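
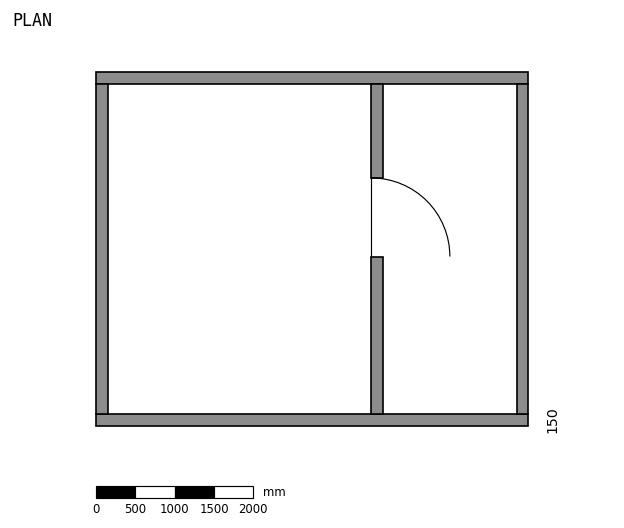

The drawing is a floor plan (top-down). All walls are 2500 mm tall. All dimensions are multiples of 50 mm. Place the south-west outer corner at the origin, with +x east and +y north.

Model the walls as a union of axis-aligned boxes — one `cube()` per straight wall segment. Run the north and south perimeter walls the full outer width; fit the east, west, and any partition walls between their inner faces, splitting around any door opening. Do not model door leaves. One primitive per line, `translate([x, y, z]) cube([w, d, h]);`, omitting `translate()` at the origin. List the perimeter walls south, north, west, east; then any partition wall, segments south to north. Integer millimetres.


cube([5500, 150, 2500]);
translate([0, 4350, 0]) cube([5500, 150, 2500]);
translate([0, 150, 0]) cube([150, 4200, 2500]);
translate([5350, 150, 0]) cube([150, 4200, 2500]);
translate([3500, 150, 0]) cube([150, 2000, 2500]);
translate([3500, 3150, 0]) cube([150, 1200, 2500]);


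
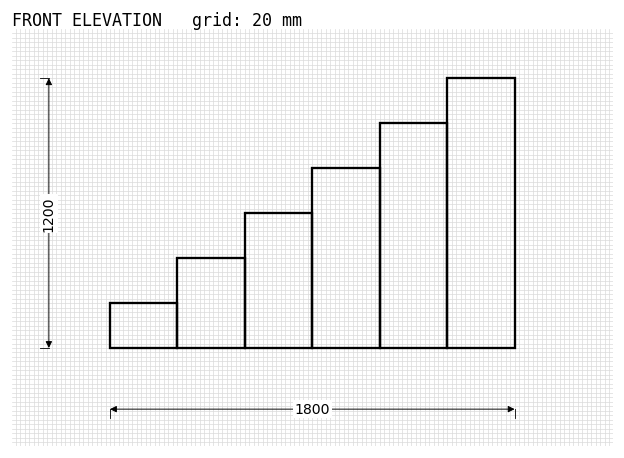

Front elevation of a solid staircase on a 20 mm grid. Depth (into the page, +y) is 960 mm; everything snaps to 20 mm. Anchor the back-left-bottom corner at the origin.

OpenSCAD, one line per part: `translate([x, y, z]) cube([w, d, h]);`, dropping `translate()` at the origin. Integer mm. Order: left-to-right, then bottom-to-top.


cube([300, 960, 200]);
translate([300, 0, 0]) cube([300, 960, 400]);
translate([600, 0, 0]) cube([300, 960, 600]);
translate([900, 0, 0]) cube([300, 960, 800]);
translate([1200, 0, 0]) cube([300, 960, 1000]);
translate([1500, 0, 0]) cube([300, 960, 1200]);


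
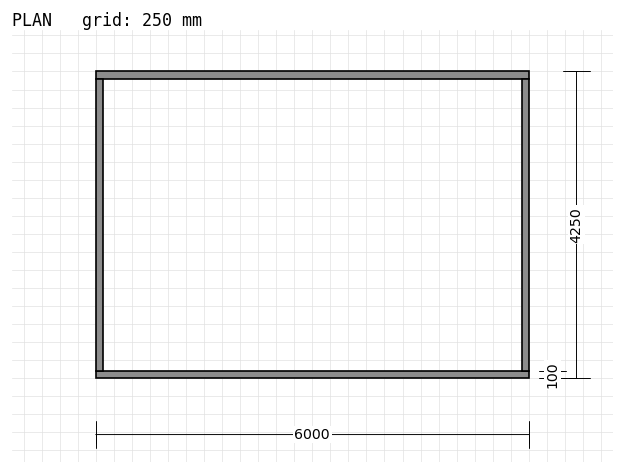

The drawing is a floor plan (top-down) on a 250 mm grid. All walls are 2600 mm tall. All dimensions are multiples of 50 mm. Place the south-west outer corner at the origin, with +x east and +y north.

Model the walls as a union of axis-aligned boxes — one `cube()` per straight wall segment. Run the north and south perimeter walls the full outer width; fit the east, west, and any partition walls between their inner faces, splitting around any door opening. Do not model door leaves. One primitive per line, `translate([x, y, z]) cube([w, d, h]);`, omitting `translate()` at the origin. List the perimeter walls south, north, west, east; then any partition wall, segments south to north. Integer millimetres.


cube([6000, 100, 2600]);
translate([0, 4150, 0]) cube([6000, 100, 2600]);
translate([0, 100, 0]) cube([100, 4050, 2600]);
translate([5900, 100, 0]) cube([100, 4050, 2600]);


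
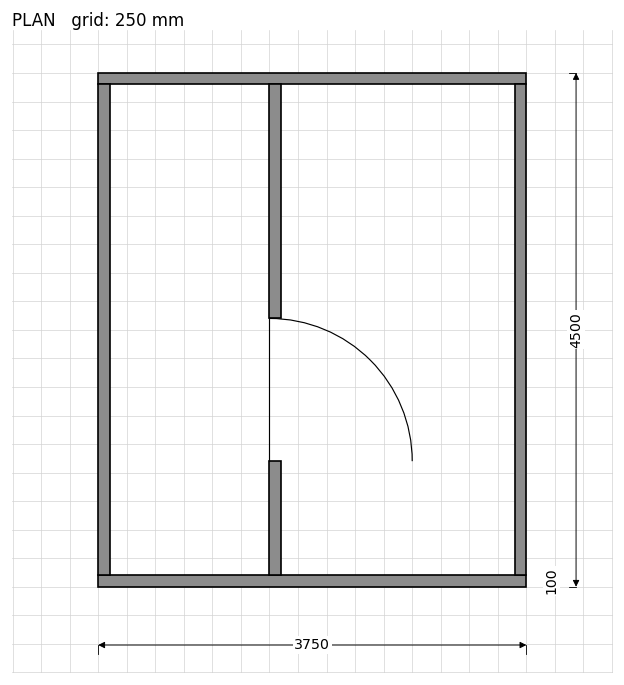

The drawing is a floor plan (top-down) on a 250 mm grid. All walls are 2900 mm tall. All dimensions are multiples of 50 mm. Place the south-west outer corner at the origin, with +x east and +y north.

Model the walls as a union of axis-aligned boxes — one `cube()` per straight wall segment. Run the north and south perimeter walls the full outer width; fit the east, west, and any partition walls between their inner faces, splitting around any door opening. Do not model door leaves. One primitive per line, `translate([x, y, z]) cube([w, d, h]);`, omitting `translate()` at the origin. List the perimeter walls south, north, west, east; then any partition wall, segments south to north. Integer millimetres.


cube([3750, 100, 2900]);
translate([0, 4400, 0]) cube([3750, 100, 2900]);
translate([0, 100, 0]) cube([100, 4300, 2900]);
translate([3650, 100, 0]) cube([100, 4300, 2900]);
translate([1500, 100, 0]) cube([100, 1000, 2900]);
translate([1500, 2350, 0]) cube([100, 2050, 2900]);


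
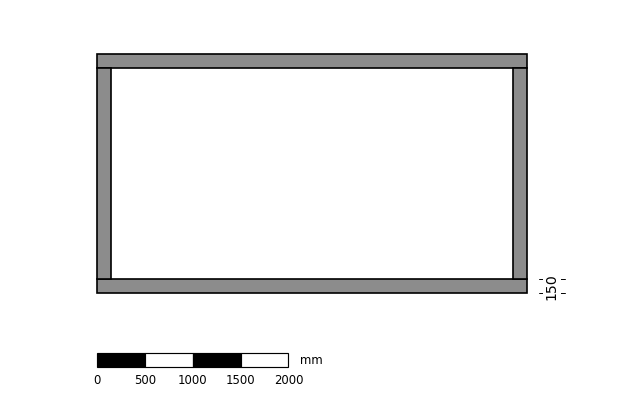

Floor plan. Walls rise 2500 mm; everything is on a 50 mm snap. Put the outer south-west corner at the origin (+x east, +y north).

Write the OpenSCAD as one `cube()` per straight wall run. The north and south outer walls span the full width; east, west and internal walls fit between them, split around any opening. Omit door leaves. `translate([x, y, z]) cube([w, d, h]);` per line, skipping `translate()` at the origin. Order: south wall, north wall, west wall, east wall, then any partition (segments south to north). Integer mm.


cube([4500, 150, 2500]);
translate([0, 2350, 0]) cube([4500, 150, 2500]);
translate([0, 150, 0]) cube([150, 2200, 2500]);
translate([4350, 150, 0]) cube([150, 2200, 2500]);


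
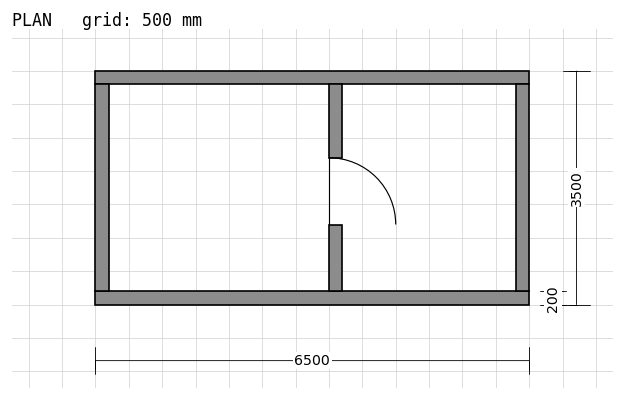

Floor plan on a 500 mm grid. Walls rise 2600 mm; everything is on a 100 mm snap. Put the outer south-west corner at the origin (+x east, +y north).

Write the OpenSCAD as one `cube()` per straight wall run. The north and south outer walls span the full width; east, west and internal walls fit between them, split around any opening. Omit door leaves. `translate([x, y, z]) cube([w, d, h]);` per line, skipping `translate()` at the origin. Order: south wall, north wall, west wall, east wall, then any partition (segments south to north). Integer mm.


cube([6500, 200, 2600]);
translate([0, 3300, 0]) cube([6500, 200, 2600]);
translate([0, 200, 0]) cube([200, 3100, 2600]);
translate([6300, 200, 0]) cube([200, 3100, 2600]);
translate([3500, 200, 0]) cube([200, 1000, 2600]);
translate([3500, 2200, 0]) cube([200, 1100, 2600]);


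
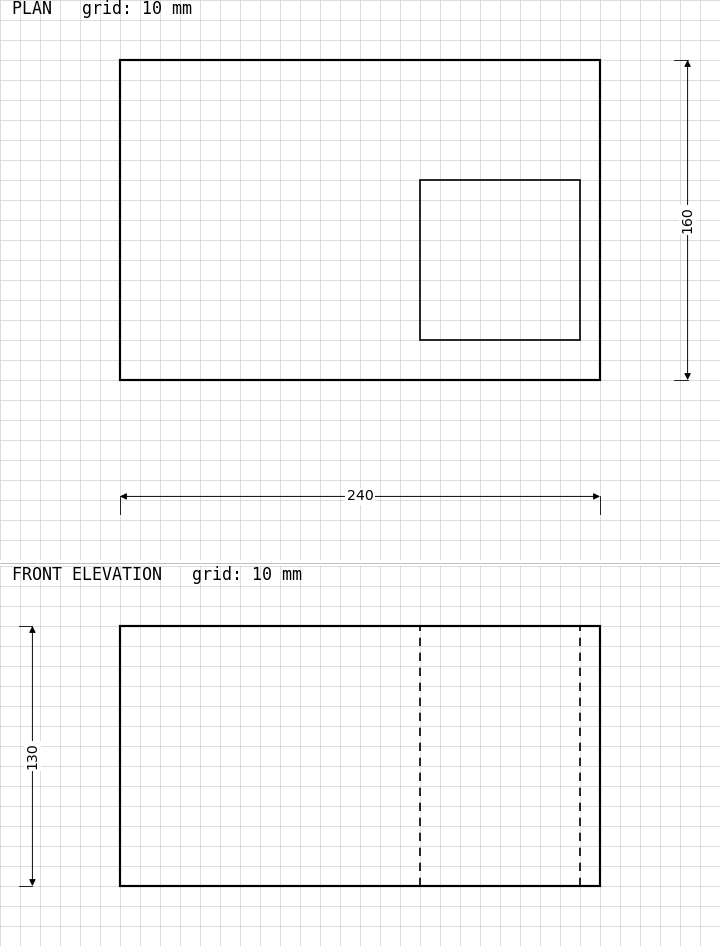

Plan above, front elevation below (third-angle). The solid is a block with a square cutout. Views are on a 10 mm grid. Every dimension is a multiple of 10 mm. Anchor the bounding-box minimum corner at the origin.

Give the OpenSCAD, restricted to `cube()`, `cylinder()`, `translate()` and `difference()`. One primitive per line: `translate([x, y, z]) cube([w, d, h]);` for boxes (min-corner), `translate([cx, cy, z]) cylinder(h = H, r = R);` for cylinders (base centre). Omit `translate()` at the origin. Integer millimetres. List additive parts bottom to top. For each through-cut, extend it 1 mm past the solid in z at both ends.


difference() {
  cube([240, 160, 130]);
  translate([150, 20, -1]) cube([80, 80, 132]);
}


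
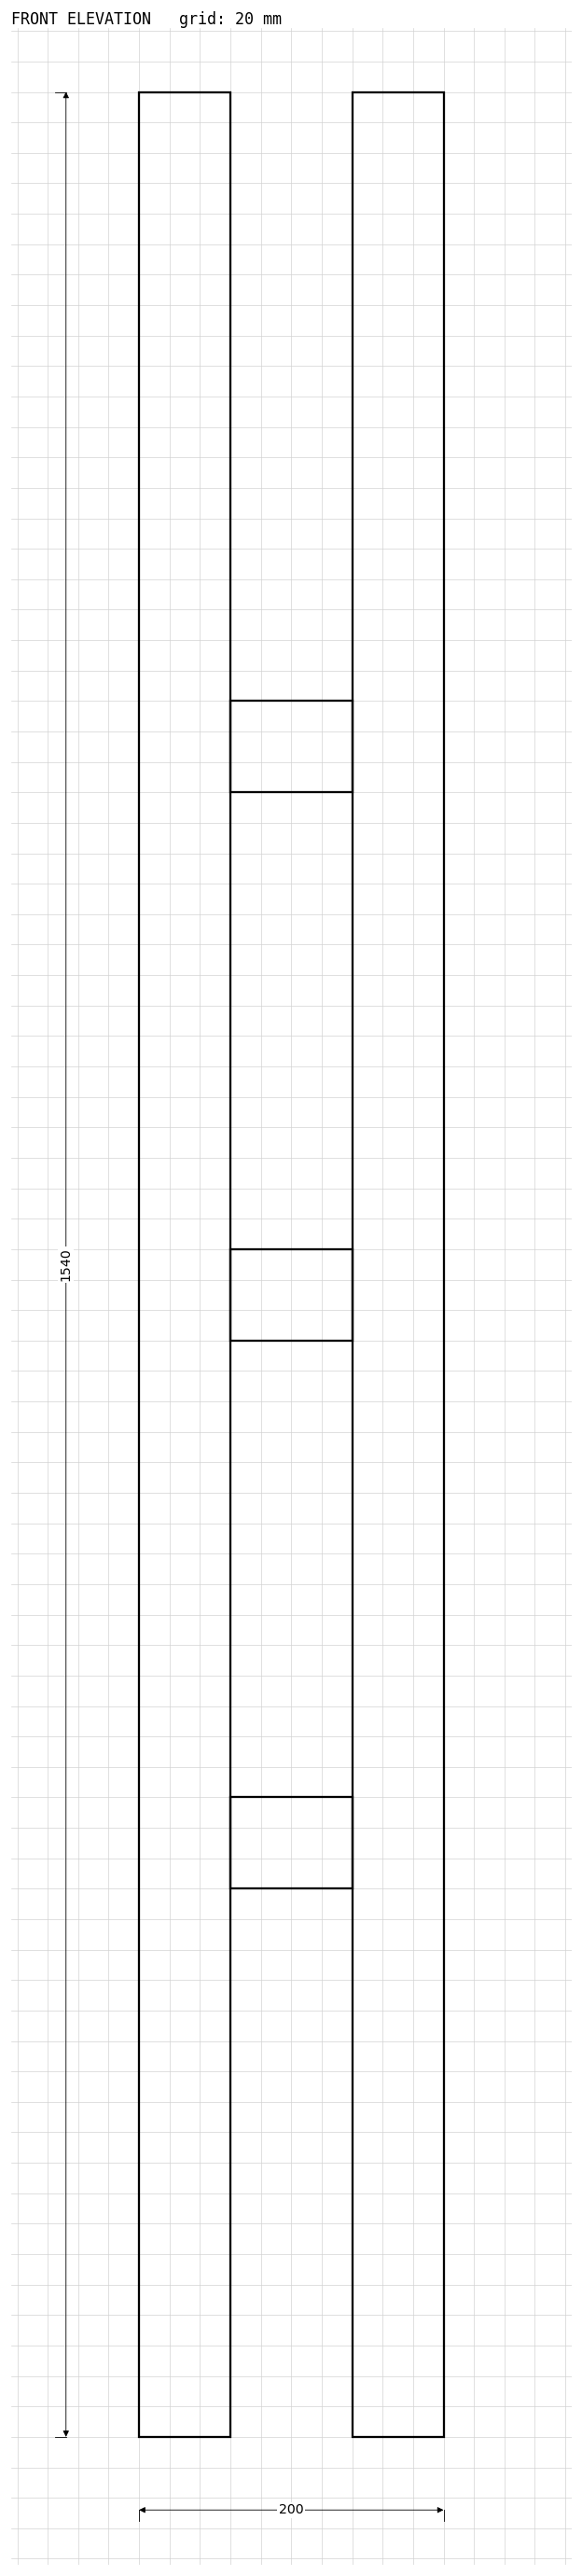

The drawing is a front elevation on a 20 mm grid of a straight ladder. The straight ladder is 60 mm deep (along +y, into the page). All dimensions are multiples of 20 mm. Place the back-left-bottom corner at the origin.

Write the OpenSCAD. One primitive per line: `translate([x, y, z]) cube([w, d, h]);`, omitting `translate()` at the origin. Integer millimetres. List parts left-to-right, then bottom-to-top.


cube([60, 60, 1540]);
translate([60, 0, 360]) cube([80, 60, 60]);
translate([60, 0, 720]) cube([80, 60, 60]);
translate([60, 0, 1080]) cube([80, 60, 60]);
translate([140, 0, 0]) cube([60, 60, 1540]);


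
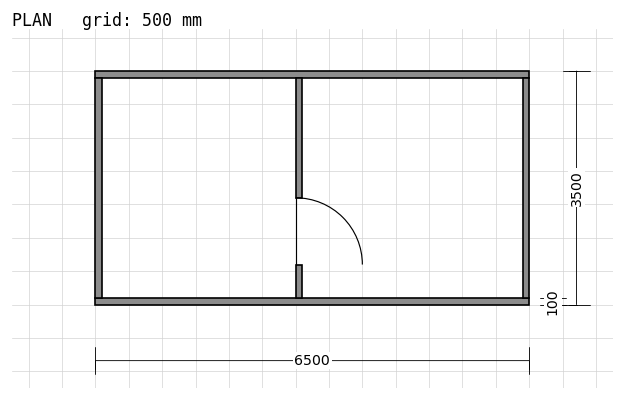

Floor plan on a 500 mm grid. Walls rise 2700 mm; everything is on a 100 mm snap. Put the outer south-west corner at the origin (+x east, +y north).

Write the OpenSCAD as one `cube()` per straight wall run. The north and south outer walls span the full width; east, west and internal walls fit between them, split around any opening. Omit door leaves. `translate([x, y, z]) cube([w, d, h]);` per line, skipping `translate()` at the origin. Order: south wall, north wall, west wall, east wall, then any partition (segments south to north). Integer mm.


cube([6500, 100, 2700]);
translate([0, 3400, 0]) cube([6500, 100, 2700]);
translate([0, 100, 0]) cube([100, 3300, 2700]);
translate([6400, 100, 0]) cube([100, 3300, 2700]);
translate([3000, 100, 0]) cube([100, 500, 2700]);
translate([3000, 1600, 0]) cube([100, 1800, 2700]);


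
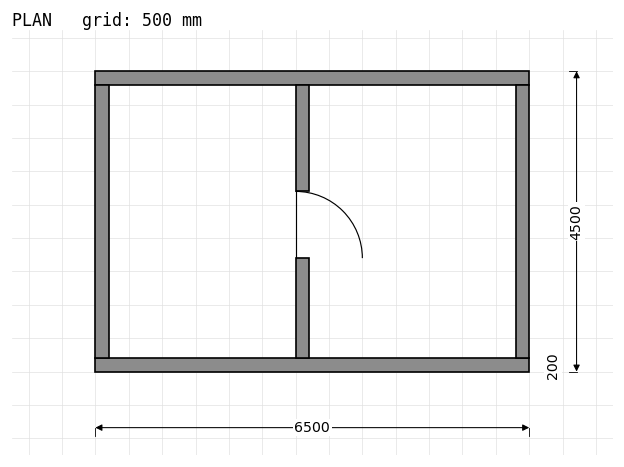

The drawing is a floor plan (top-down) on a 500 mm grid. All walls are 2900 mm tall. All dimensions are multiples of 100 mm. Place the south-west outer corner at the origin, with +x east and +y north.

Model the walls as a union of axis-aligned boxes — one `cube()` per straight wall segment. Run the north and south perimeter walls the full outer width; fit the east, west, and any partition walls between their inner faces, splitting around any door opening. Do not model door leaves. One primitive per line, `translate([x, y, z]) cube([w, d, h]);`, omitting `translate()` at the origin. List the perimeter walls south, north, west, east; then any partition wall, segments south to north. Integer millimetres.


cube([6500, 200, 2900]);
translate([0, 4300, 0]) cube([6500, 200, 2900]);
translate([0, 200, 0]) cube([200, 4100, 2900]);
translate([6300, 200, 0]) cube([200, 4100, 2900]);
translate([3000, 200, 0]) cube([200, 1500, 2900]);
translate([3000, 2700, 0]) cube([200, 1600, 2900]);


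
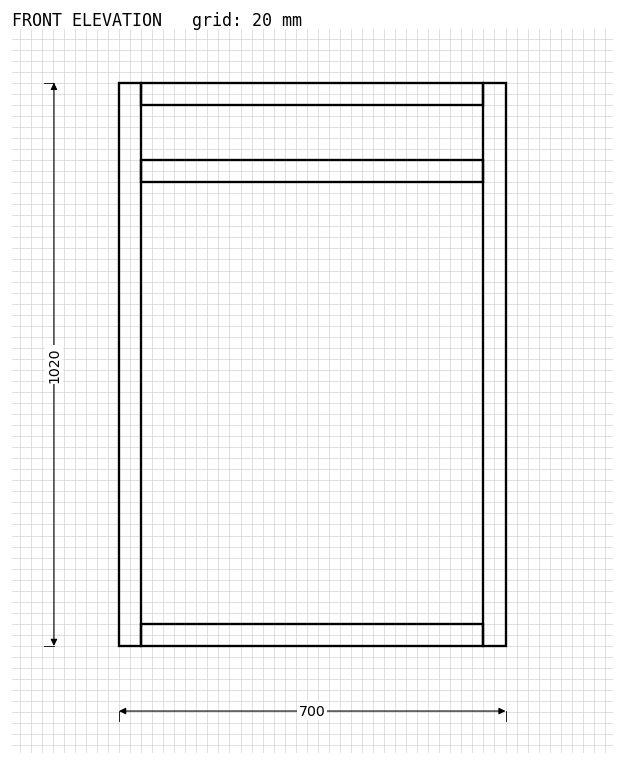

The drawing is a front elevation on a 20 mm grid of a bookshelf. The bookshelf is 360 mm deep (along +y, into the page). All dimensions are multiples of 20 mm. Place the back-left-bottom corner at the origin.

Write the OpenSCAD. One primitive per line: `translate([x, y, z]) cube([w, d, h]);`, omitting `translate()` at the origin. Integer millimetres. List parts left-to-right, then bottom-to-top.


cube([40, 360, 1020]);
translate([40, 0, 0]) cube([620, 360, 40]);
translate([40, 0, 840]) cube([620, 360, 40]);
translate([40, 0, 980]) cube([620, 360, 40]);
translate([660, 0, 0]) cube([40, 360, 1020]);


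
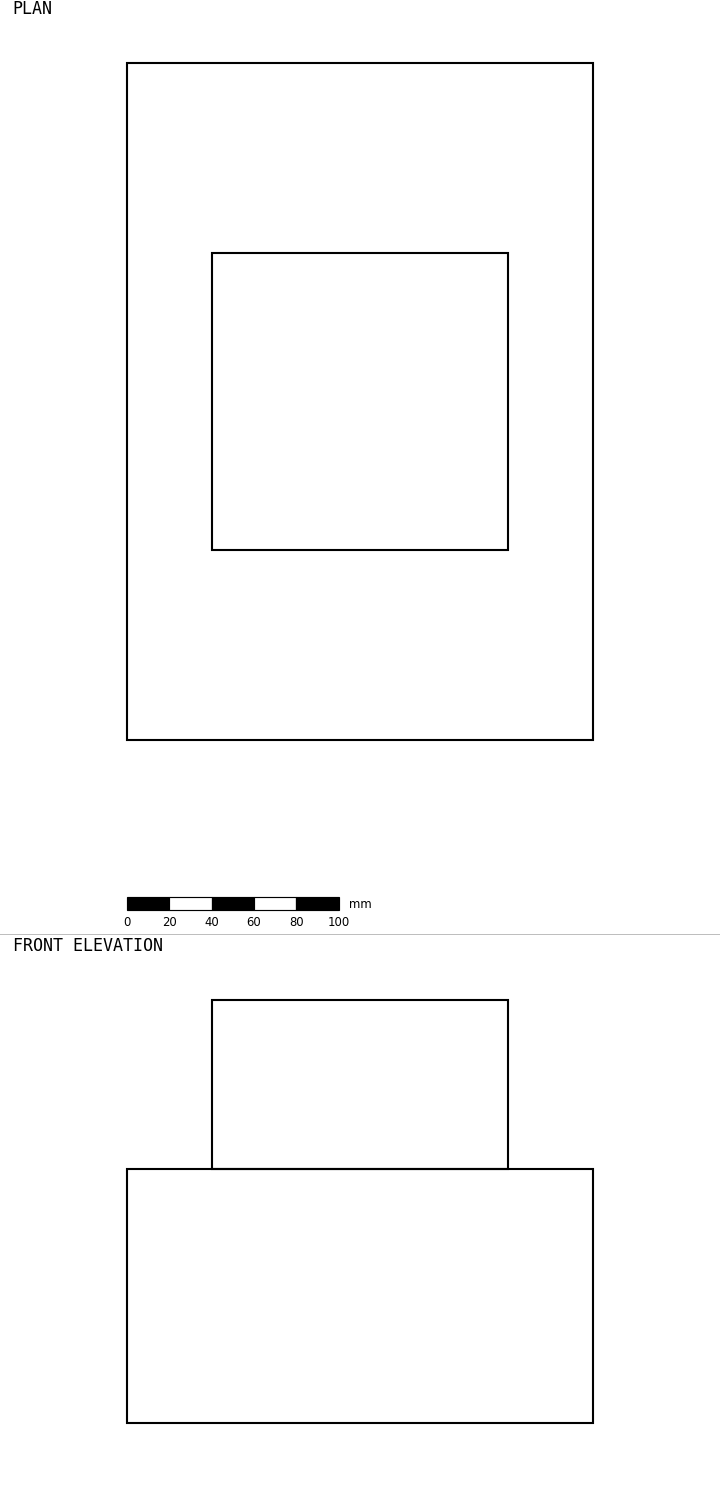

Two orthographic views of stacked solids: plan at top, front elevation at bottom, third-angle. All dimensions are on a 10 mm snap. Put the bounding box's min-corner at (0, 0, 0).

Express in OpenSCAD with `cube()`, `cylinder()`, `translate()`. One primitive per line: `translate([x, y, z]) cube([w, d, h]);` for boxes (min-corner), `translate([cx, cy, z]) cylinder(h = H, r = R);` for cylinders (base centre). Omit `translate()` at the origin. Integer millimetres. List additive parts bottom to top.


cube([220, 320, 120]);
translate([40, 90, 120]) cube([140, 140, 80]);


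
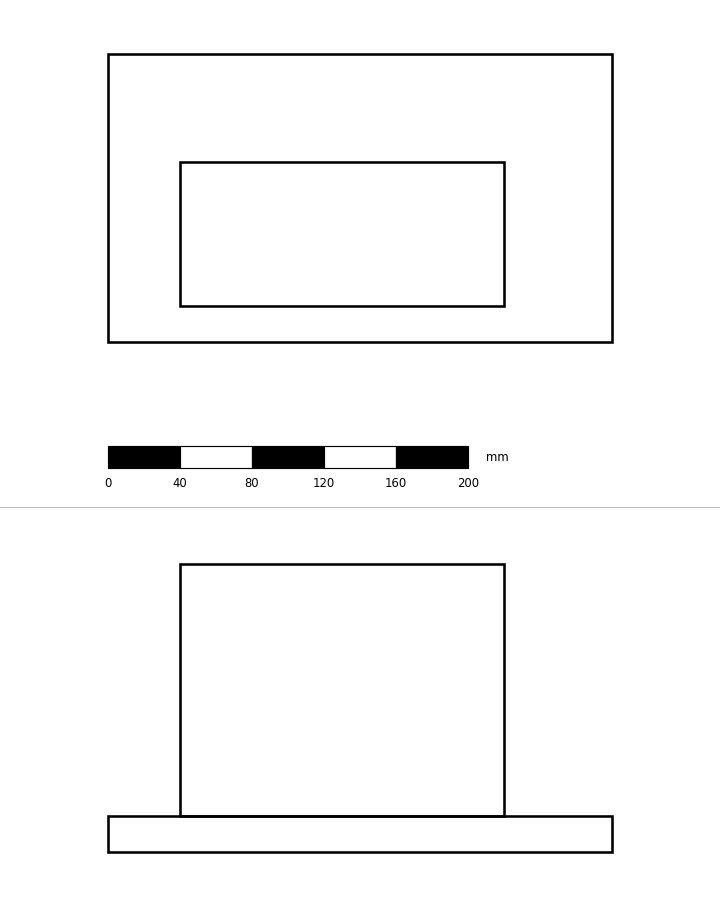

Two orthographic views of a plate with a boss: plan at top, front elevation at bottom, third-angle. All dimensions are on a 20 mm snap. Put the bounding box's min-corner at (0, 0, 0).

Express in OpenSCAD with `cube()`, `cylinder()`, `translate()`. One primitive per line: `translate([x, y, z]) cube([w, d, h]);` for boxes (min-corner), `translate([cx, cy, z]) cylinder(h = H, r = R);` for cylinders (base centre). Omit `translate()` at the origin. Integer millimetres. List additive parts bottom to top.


cube([280, 160, 20]);
translate([40, 20, 20]) cube([180, 80, 140]);


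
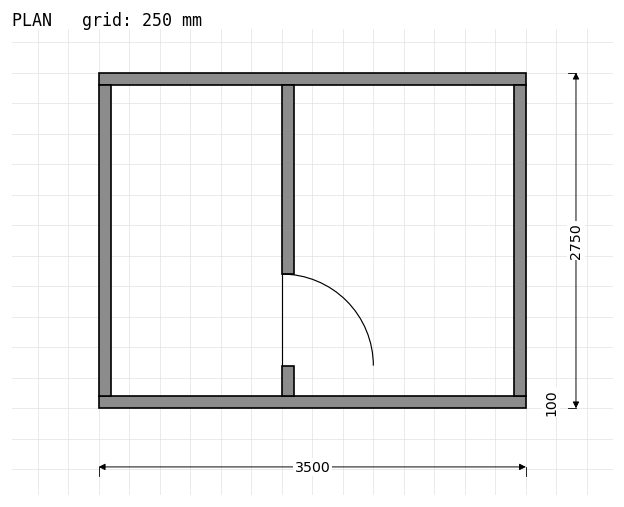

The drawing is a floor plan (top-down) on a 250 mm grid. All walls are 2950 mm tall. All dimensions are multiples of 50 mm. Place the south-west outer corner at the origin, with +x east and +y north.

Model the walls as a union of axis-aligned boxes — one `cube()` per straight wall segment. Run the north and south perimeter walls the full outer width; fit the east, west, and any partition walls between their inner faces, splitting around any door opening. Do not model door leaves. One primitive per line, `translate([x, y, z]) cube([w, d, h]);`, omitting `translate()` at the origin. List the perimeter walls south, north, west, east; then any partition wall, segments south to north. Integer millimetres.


cube([3500, 100, 2950]);
translate([0, 2650, 0]) cube([3500, 100, 2950]);
translate([0, 100, 0]) cube([100, 2550, 2950]);
translate([3400, 100, 0]) cube([100, 2550, 2950]);
translate([1500, 100, 0]) cube([100, 250, 2950]);
translate([1500, 1100, 0]) cube([100, 1550, 2950]);


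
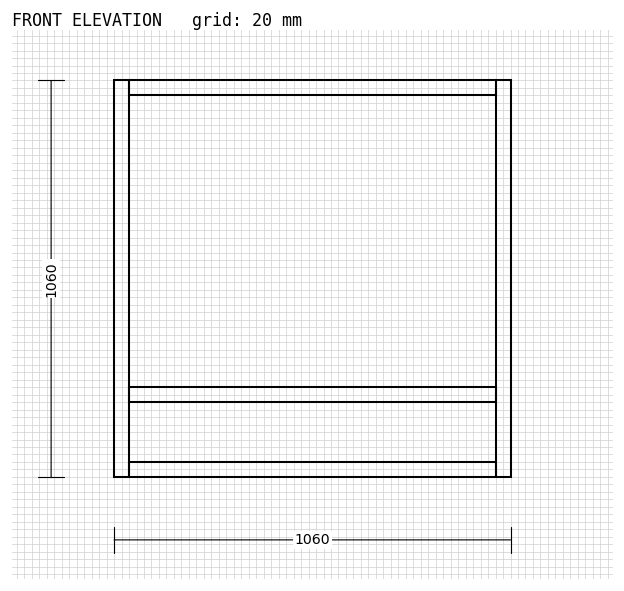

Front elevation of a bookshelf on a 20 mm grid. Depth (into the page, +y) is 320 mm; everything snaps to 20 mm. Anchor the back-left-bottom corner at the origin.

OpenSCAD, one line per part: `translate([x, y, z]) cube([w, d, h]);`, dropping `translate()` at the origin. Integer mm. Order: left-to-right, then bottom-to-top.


cube([40, 320, 1060]);
translate([40, 0, 0]) cube([980, 320, 40]);
translate([40, 0, 200]) cube([980, 320, 40]);
translate([40, 0, 1020]) cube([980, 320, 40]);
translate([1020, 0, 0]) cube([40, 320, 1060]);


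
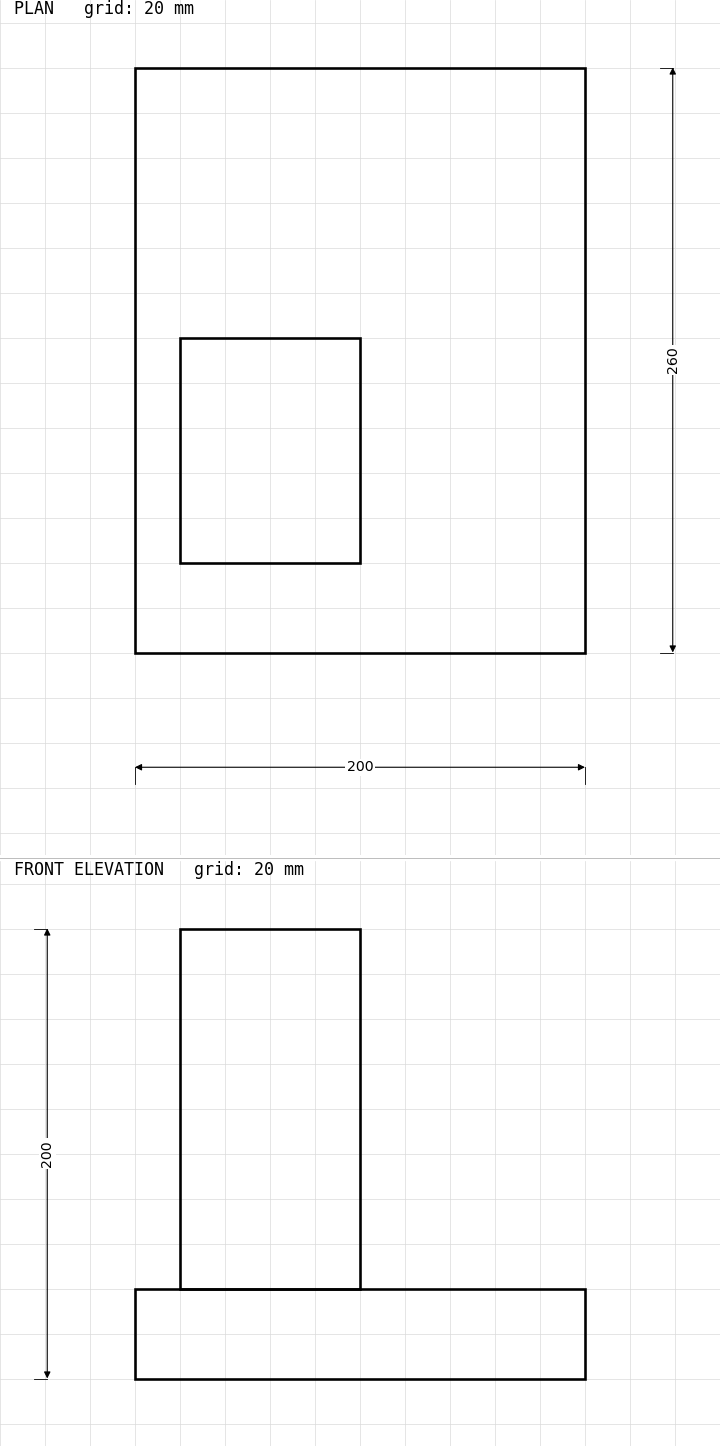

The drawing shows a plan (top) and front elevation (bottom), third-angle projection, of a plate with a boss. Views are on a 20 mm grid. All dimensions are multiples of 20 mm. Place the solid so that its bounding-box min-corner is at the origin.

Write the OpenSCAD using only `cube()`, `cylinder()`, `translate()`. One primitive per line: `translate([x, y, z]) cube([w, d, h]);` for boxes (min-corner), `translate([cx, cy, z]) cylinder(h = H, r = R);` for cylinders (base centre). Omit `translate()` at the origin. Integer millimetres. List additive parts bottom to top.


cube([200, 260, 40]);
translate([20, 40, 40]) cube([80, 100, 160]);


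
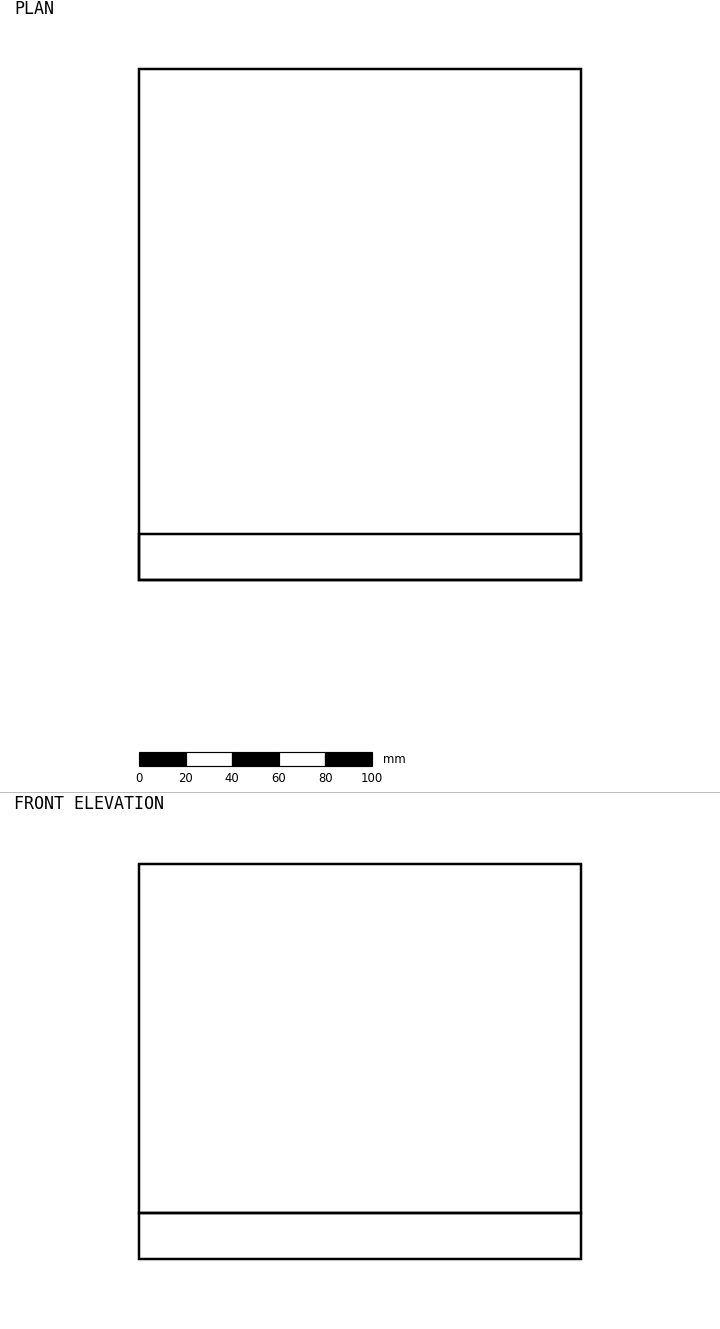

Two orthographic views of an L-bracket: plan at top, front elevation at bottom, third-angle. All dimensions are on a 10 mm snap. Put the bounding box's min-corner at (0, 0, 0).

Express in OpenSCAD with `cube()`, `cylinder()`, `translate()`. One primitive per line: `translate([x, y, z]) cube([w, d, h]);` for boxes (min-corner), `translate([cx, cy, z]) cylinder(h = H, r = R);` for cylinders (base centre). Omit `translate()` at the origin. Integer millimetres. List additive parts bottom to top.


cube([190, 220, 20]);
translate([0, 0, 20]) cube([190, 20, 150]);


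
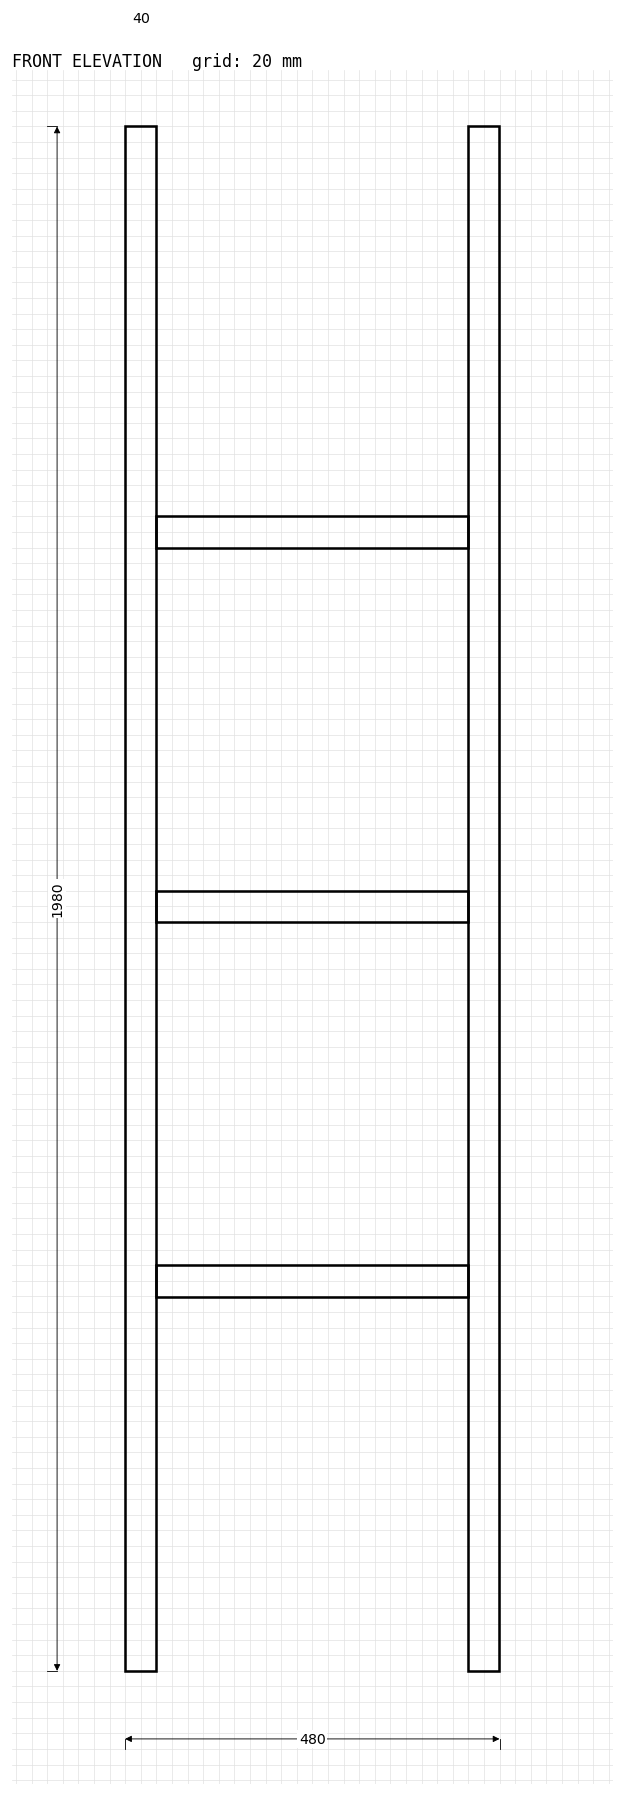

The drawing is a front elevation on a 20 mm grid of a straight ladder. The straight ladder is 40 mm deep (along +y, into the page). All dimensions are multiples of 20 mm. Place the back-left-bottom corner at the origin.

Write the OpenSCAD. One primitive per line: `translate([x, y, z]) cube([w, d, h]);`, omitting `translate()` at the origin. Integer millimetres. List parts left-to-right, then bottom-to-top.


cube([40, 40, 1980]);
translate([40, 0, 480]) cube([400, 40, 40]);
translate([40, 0, 960]) cube([400, 40, 40]);
translate([40, 0, 1440]) cube([400, 40, 40]);
translate([440, 0, 0]) cube([40, 40, 1980]);


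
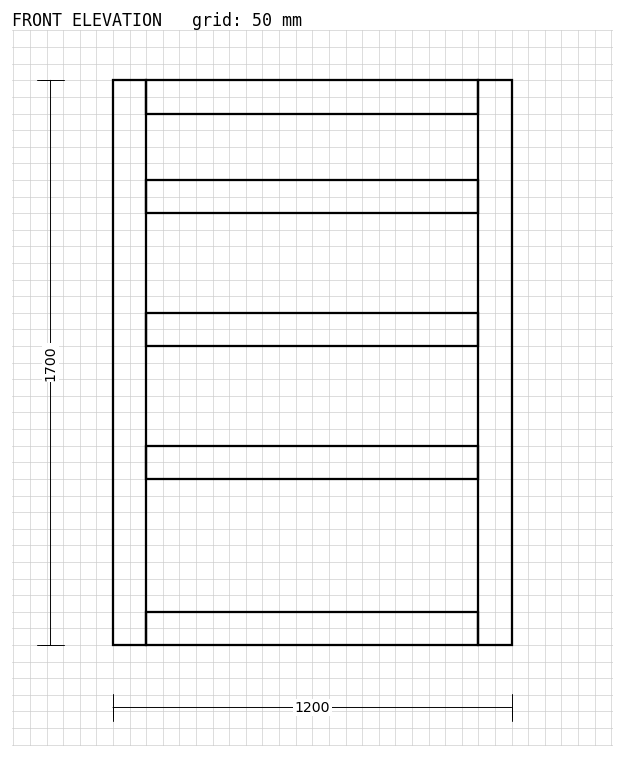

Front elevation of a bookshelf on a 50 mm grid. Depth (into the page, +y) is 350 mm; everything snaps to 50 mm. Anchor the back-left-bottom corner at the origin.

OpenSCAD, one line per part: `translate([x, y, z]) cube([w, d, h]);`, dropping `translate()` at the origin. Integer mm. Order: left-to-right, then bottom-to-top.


cube([100, 350, 1700]);
translate([100, 0, 0]) cube([1000, 350, 100]);
translate([100, 0, 500]) cube([1000, 350, 100]);
translate([100, 0, 900]) cube([1000, 350, 100]);
translate([100, 0, 1300]) cube([1000, 350, 100]);
translate([100, 0, 1600]) cube([1000, 350, 100]);
translate([1100, 0, 0]) cube([100, 350, 1700]);


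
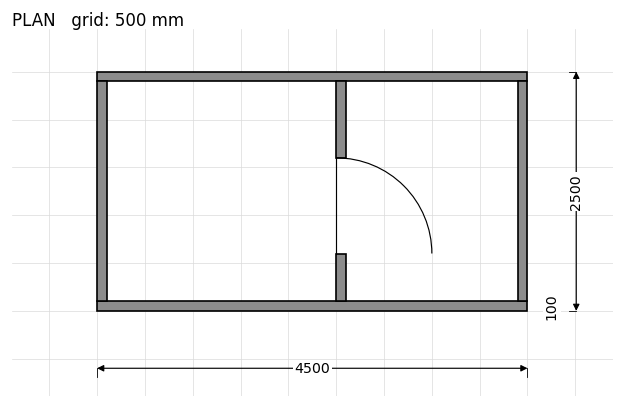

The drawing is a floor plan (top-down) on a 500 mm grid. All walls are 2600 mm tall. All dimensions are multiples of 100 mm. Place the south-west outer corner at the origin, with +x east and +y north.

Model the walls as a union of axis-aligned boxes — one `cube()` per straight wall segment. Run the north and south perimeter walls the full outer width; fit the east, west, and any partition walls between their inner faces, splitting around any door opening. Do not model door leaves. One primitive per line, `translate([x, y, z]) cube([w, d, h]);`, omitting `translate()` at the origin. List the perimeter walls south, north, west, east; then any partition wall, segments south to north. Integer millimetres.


cube([4500, 100, 2600]);
translate([0, 2400, 0]) cube([4500, 100, 2600]);
translate([0, 100, 0]) cube([100, 2300, 2600]);
translate([4400, 100, 0]) cube([100, 2300, 2600]);
translate([2500, 100, 0]) cube([100, 500, 2600]);
translate([2500, 1600, 0]) cube([100, 800, 2600]);


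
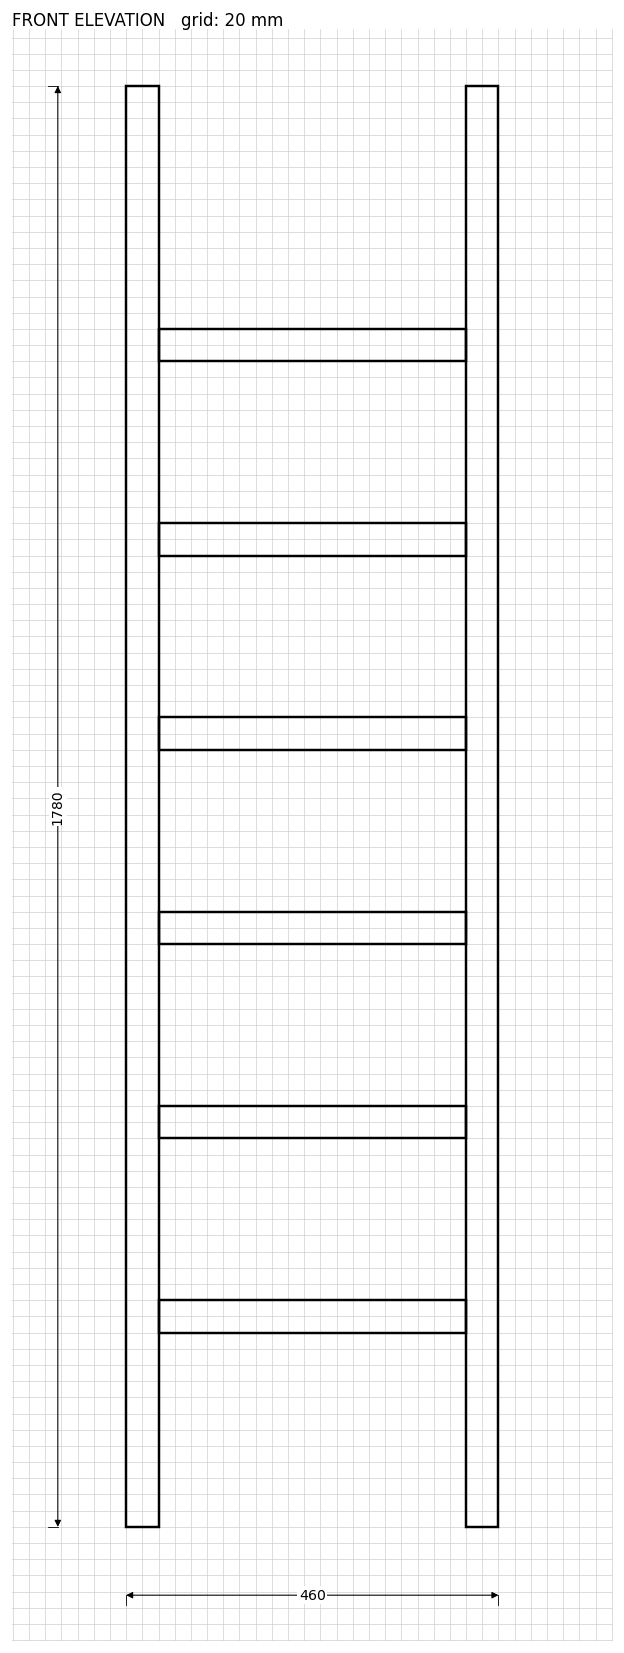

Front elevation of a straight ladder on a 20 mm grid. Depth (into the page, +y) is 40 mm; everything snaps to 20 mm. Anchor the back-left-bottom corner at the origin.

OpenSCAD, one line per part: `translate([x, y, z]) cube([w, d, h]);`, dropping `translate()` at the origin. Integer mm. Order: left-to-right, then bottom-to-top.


cube([40, 40, 1780]);
translate([40, 0, 240]) cube([380, 40, 40]);
translate([40, 0, 480]) cube([380, 40, 40]);
translate([40, 0, 720]) cube([380, 40, 40]);
translate([40, 0, 960]) cube([380, 40, 40]);
translate([40, 0, 1200]) cube([380, 40, 40]);
translate([40, 0, 1440]) cube([380, 40, 40]);
translate([420, 0, 0]) cube([40, 40, 1780]);


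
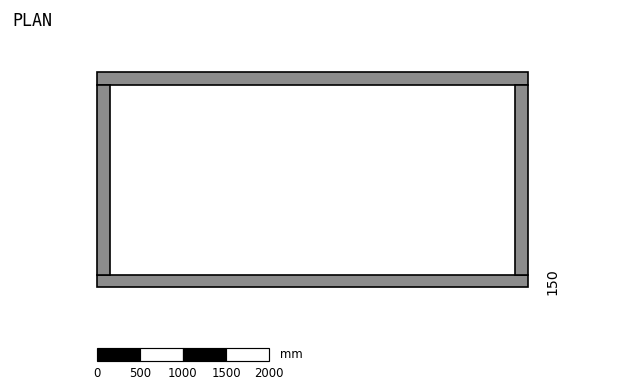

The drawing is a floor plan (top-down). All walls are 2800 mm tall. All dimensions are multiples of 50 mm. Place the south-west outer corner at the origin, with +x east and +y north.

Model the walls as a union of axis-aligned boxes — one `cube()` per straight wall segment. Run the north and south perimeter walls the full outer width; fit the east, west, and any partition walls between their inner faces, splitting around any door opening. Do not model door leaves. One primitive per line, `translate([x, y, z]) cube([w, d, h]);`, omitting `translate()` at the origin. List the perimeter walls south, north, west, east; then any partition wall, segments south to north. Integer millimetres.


cube([5000, 150, 2800]);
translate([0, 2350, 0]) cube([5000, 150, 2800]);
translate([0, 150, 0]) cube([150, 2200, 2800]);
translate([4850, 150, 0]) cube([150, 2200, 2800]);


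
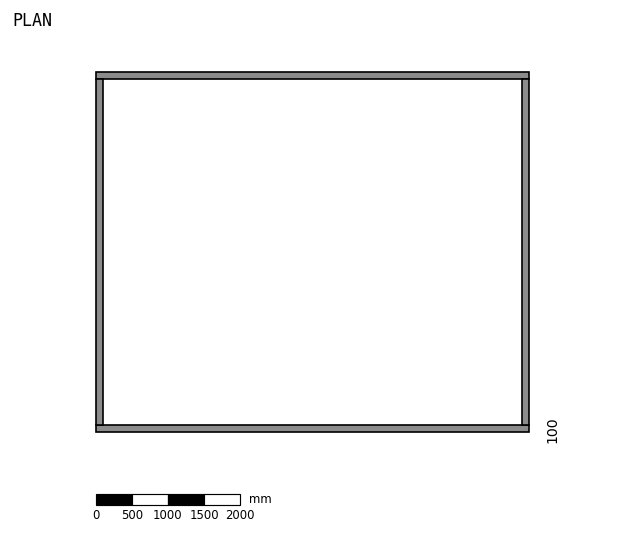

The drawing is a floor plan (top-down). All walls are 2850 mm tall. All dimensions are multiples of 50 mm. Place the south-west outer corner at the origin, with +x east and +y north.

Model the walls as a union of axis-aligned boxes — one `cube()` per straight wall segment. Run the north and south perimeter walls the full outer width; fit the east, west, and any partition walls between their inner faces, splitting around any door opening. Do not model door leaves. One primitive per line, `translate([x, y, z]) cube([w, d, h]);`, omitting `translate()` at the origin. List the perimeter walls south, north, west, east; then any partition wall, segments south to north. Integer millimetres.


cube([6000, 100, 2850]);
translate([0, 4900, 0]) cube([6000, 100, 2850]);
translate([0, 100, 0]) cube([100, 4800, 2850]);
translate([5900, 100, 0]) cube([100, 4800, 2850]);


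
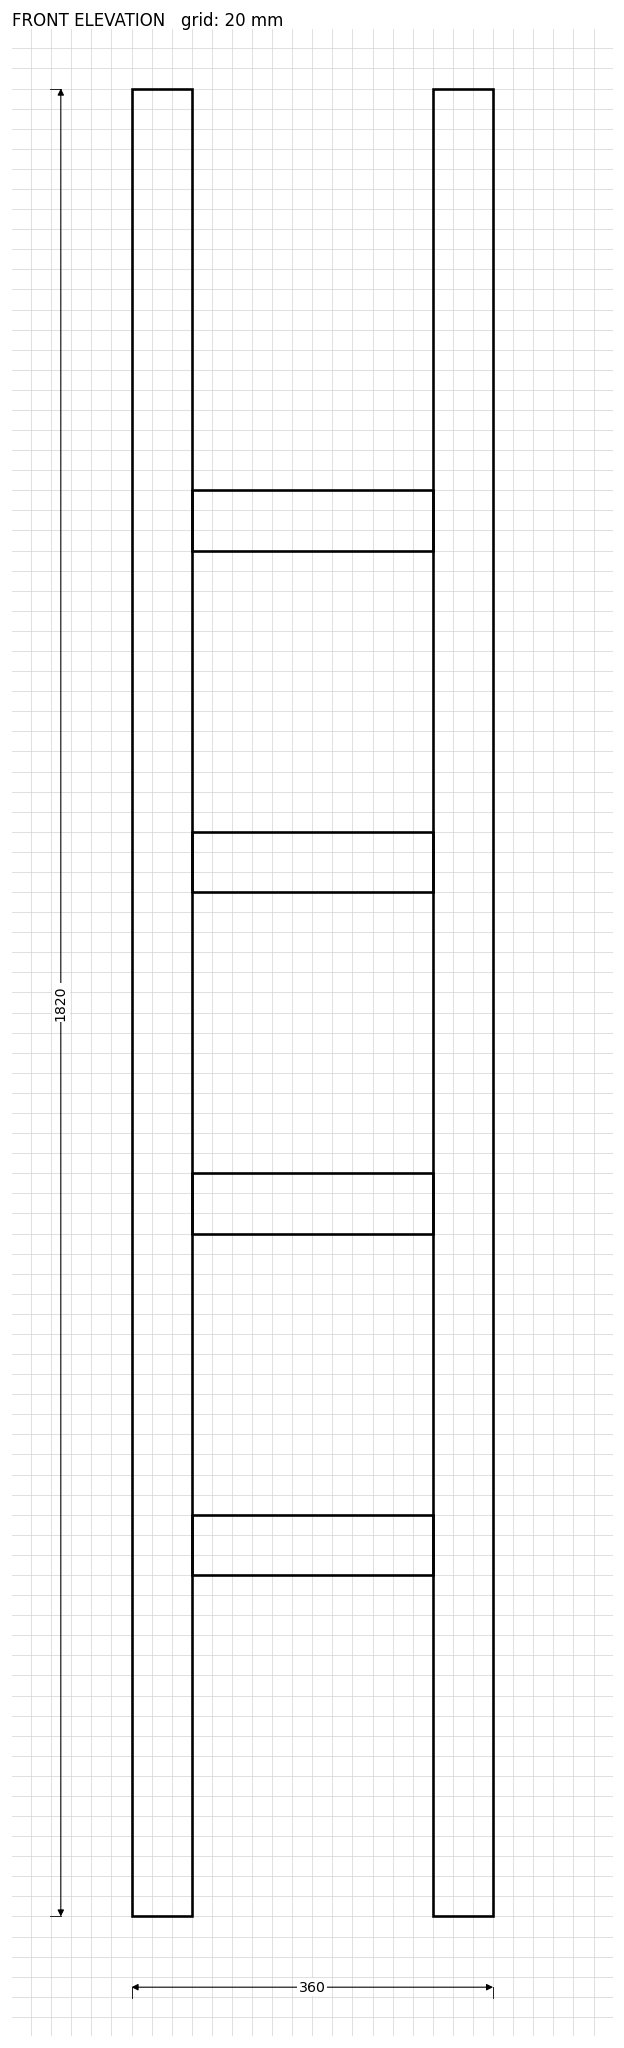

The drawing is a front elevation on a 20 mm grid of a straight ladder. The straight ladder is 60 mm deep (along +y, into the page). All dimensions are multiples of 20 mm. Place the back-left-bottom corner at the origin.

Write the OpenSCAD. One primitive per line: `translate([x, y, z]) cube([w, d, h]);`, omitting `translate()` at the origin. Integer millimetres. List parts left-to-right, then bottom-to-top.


cube([60, 60, 1820]);
translate([60, 0, 340]) cube([240, 60, 60]);
translate([60, 0, 680]) cube([240, 60, 60]);
translate([60, 0, 1020]) cube([240, 60, 60]);
translate([60, 0, 1360]) cube([240, 60, 60]);
translate([300, 0, 0]) cube([60, 60, 1820]);


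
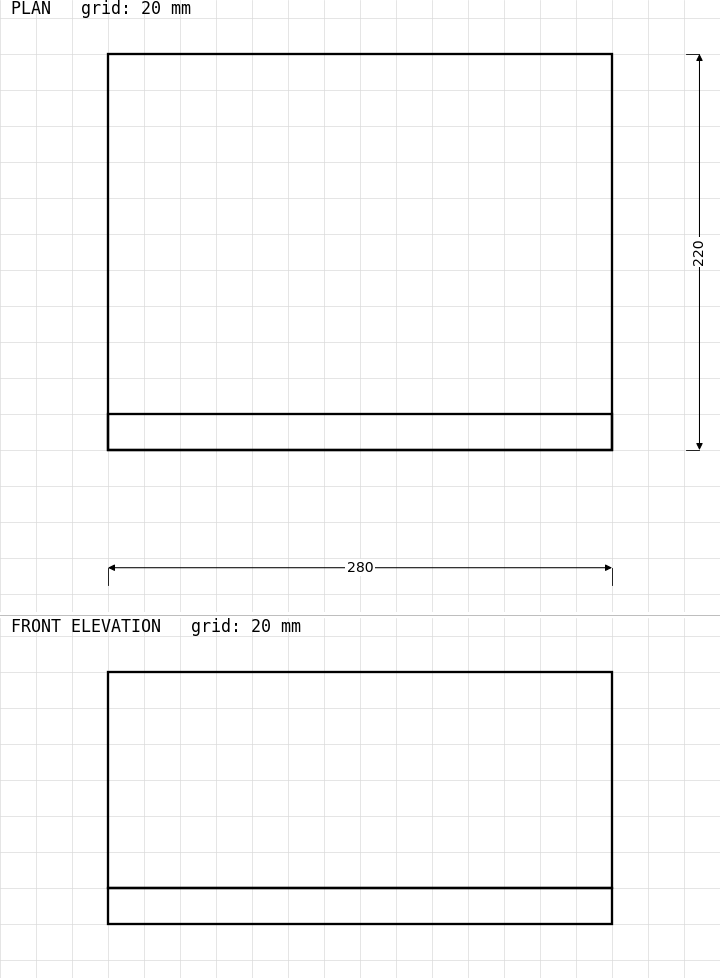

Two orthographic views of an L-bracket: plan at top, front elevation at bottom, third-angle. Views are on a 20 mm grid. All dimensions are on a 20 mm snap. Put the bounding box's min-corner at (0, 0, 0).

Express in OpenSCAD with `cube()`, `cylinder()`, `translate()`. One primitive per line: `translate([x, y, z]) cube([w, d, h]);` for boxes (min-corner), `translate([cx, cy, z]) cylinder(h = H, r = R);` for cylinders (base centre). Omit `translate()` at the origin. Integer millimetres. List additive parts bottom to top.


cube([280, 220, 20]);
translate([0, 0, 20]) cube([280, 20, 120]);


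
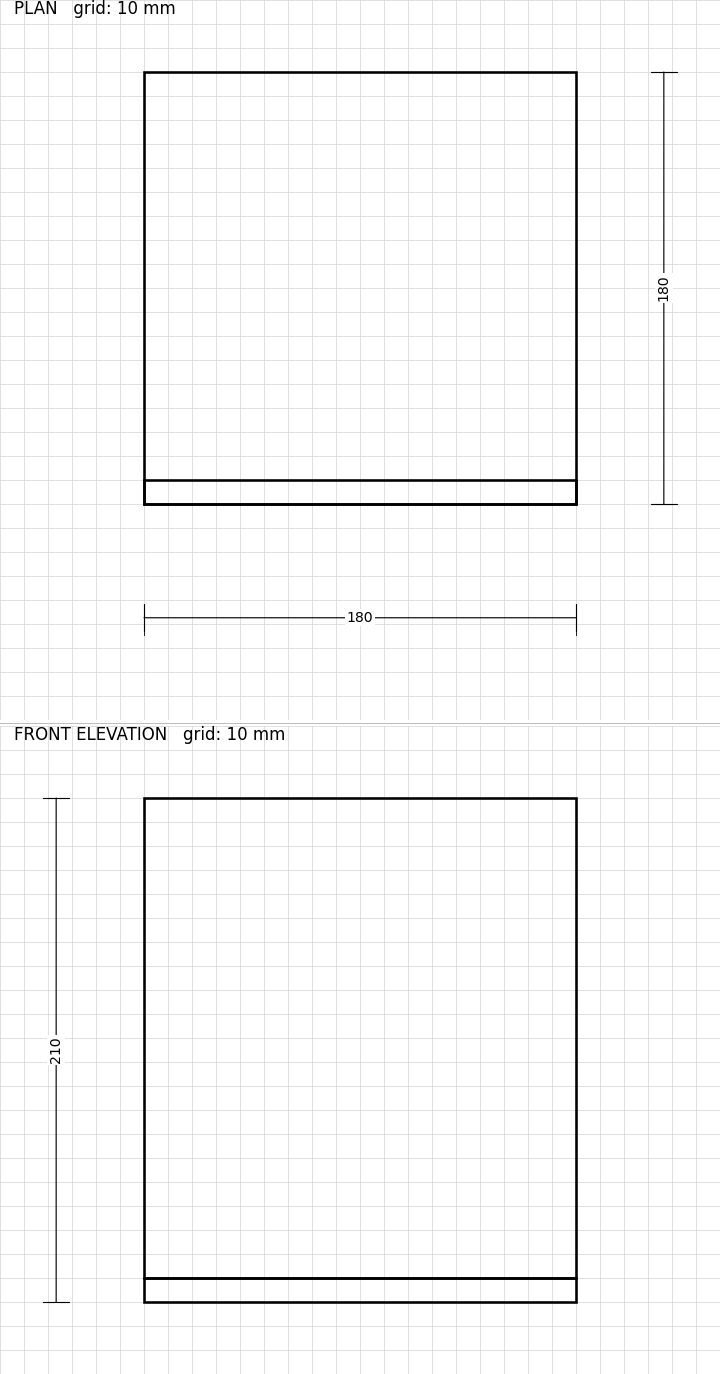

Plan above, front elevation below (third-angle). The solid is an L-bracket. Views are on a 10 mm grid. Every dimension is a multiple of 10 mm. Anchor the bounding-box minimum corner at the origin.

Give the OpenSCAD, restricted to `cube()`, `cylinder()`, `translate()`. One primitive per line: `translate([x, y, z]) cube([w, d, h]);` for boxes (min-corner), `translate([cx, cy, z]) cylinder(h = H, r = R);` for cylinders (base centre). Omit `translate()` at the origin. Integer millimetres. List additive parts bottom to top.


cube([180, 180, 10]);
translate([0, 0, 10]) cube([180, 10, 200]);


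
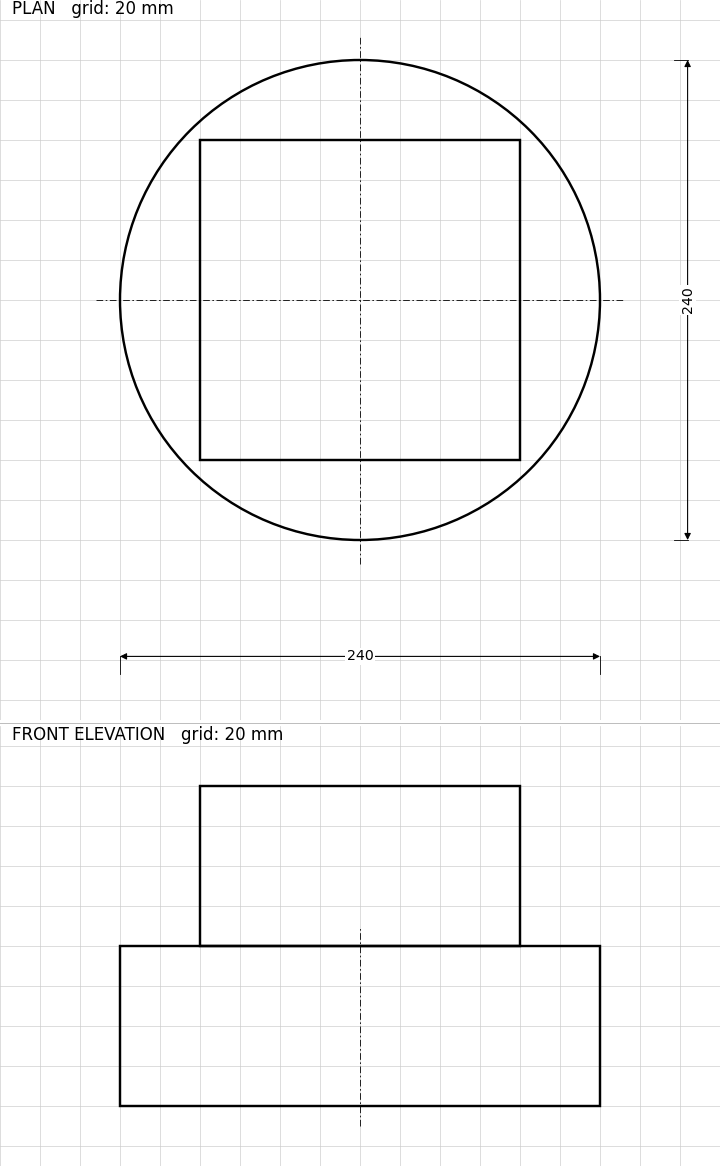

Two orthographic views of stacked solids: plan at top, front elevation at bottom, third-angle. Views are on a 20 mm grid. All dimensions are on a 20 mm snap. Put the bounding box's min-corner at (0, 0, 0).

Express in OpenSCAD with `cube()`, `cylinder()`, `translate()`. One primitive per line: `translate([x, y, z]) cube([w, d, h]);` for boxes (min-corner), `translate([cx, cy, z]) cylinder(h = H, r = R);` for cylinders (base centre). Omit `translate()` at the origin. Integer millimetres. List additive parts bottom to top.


translate([120, 120, 0]) cylinder(h = 80, r = 120);
translate([40, 40, 80]) cube([160, 160, 80]);


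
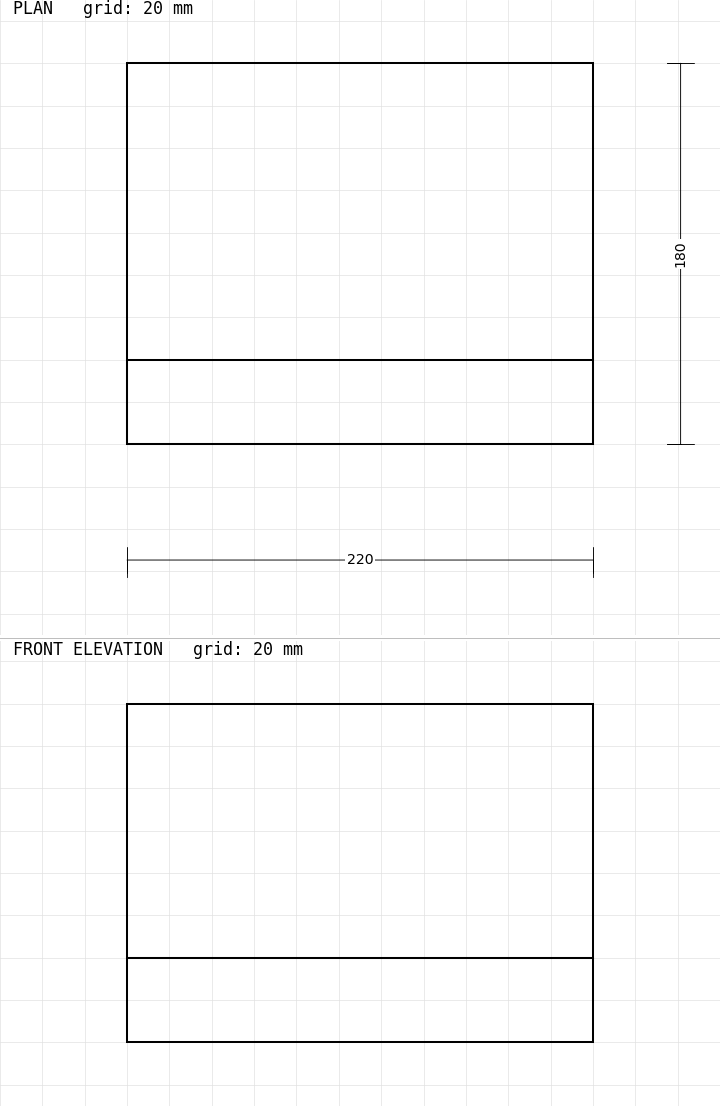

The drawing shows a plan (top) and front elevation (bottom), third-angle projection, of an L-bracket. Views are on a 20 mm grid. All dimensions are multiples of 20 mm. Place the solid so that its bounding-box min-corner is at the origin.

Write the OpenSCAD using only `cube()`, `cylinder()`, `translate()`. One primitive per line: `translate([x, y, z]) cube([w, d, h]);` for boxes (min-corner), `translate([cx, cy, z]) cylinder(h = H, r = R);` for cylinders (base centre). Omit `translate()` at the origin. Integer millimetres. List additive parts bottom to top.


cube([220, 180, 40]);
translate([0, 0, 40]) cube([220, 40, 120]);


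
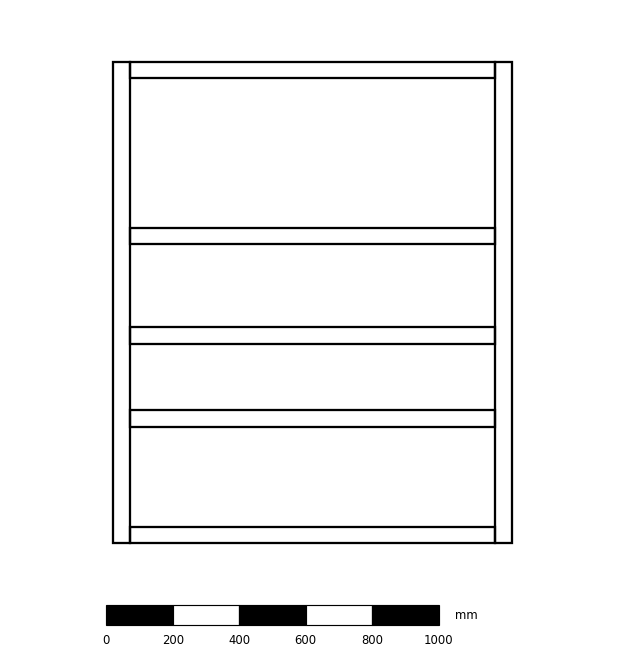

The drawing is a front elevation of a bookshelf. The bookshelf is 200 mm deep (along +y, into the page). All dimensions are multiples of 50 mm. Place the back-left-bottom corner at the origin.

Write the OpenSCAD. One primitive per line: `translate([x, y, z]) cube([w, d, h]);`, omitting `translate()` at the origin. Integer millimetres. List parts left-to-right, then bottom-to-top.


cube([50, 200, 1450]);
translate([50, 0, 0]) cube([1100, 200, 50]);
translate([50, 0, 350]) cube([1100, 200, 50]);
translate([50, 0, 600]) cube([1100, 200, 50]);
translate([50, 0, 900]) cube([1100, 200, 50]);
translate([50, 0, 1400]) cube([1100, 200, 50]);
translate([1150, 0, 0]) cube([50, 200, 1450]);


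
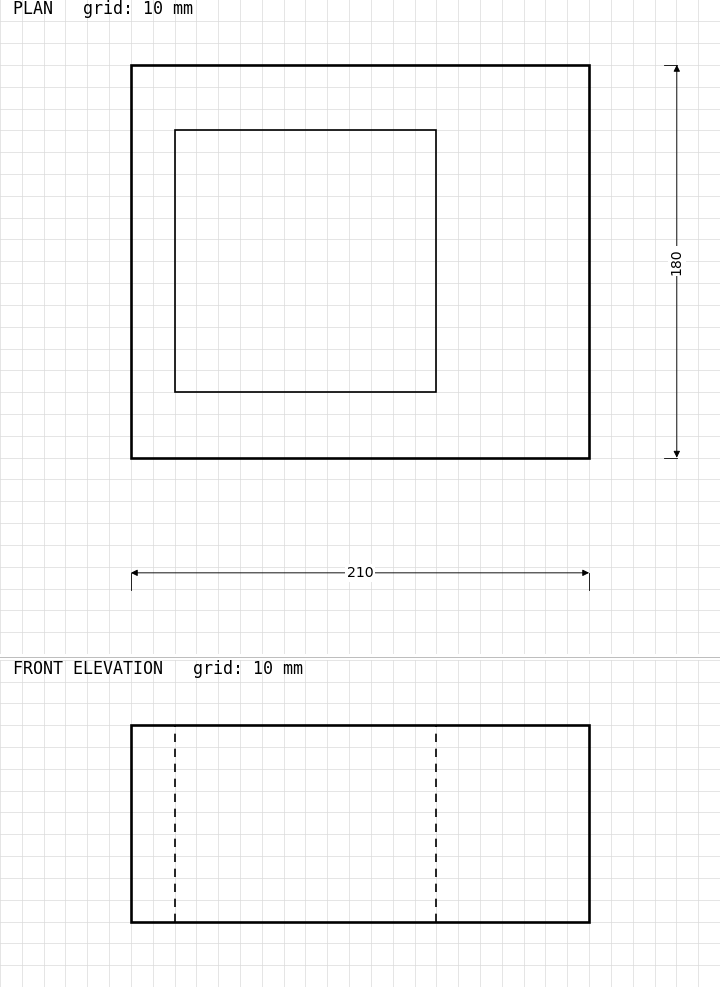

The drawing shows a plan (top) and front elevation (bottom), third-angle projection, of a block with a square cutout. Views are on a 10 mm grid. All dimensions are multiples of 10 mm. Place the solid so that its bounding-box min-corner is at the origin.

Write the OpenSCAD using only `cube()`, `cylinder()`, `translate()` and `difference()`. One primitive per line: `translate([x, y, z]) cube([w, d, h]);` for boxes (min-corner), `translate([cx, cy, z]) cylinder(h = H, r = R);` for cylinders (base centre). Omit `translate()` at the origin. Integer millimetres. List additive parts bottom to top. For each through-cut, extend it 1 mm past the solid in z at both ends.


difference() {
  cube([210, 180, 90]);
  translate([20, 30, -1]) cube([120, 120, 92]);
}


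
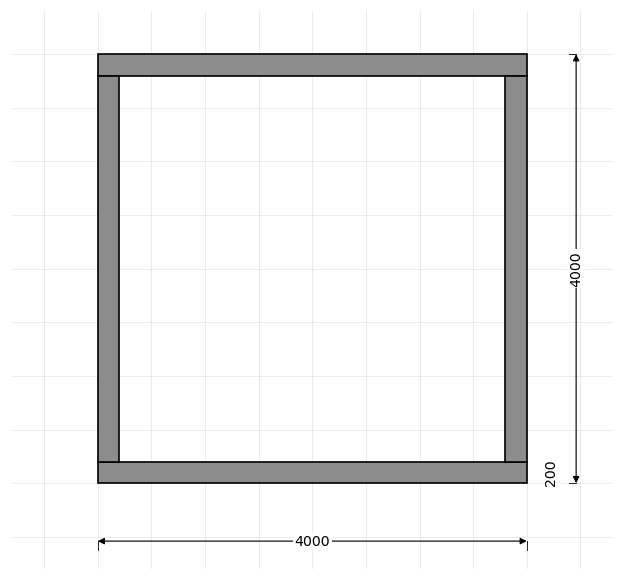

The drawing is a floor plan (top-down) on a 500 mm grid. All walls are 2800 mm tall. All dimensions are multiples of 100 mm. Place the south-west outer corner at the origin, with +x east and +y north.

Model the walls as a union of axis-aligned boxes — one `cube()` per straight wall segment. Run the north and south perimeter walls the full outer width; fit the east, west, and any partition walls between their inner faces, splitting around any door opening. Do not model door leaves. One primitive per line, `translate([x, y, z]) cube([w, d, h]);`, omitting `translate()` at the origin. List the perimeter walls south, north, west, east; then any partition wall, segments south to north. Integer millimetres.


cube([4000, 200, 2800]);
translate([0, 3800, 0]) cube([4000, 200, 2800]);
translate([0, 200, 0]) cube([200, 3600, 2800]);
translate([3800, 200, 0]) cube([200, 3600, 2800]);


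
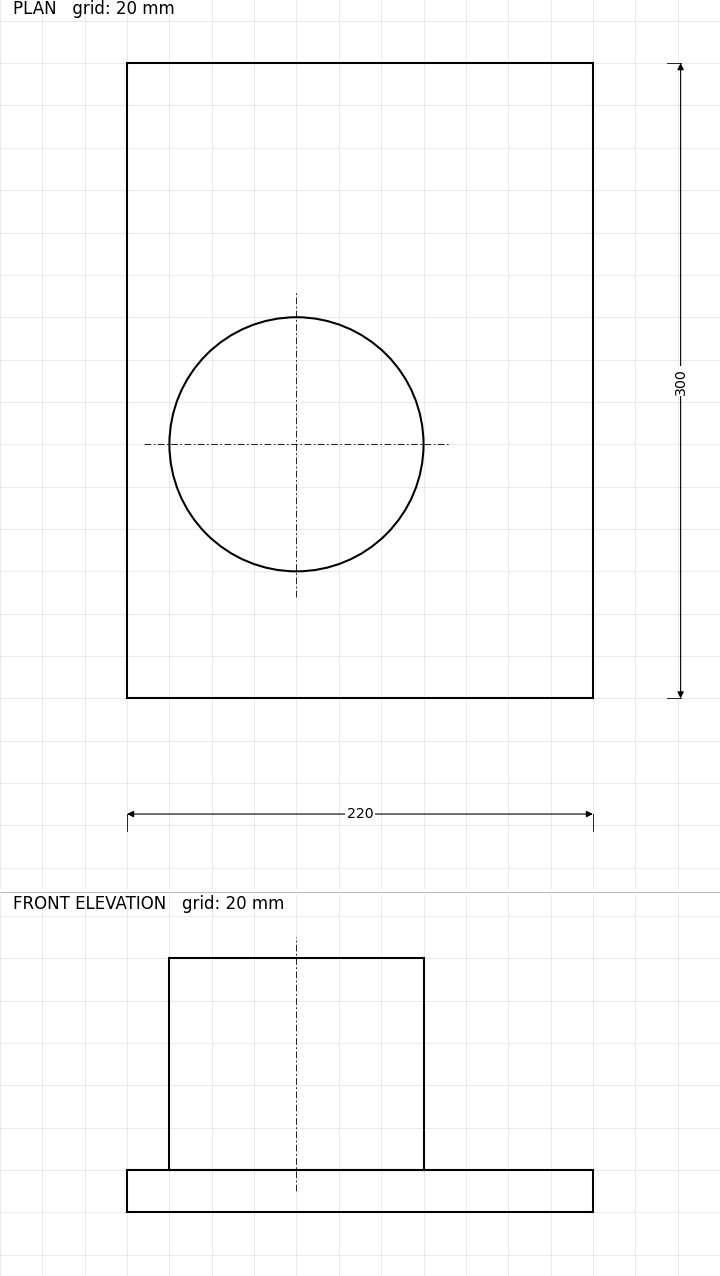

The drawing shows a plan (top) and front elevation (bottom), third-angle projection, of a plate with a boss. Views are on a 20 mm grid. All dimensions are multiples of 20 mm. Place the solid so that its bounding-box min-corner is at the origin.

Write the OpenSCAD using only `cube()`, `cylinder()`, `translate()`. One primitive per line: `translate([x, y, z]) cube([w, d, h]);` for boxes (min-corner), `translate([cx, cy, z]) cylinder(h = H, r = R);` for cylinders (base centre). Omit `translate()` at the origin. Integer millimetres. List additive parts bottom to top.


cube([220, 300, 20]);
translate([80, 120, 20]) cylinder(h = 100, r = 60);


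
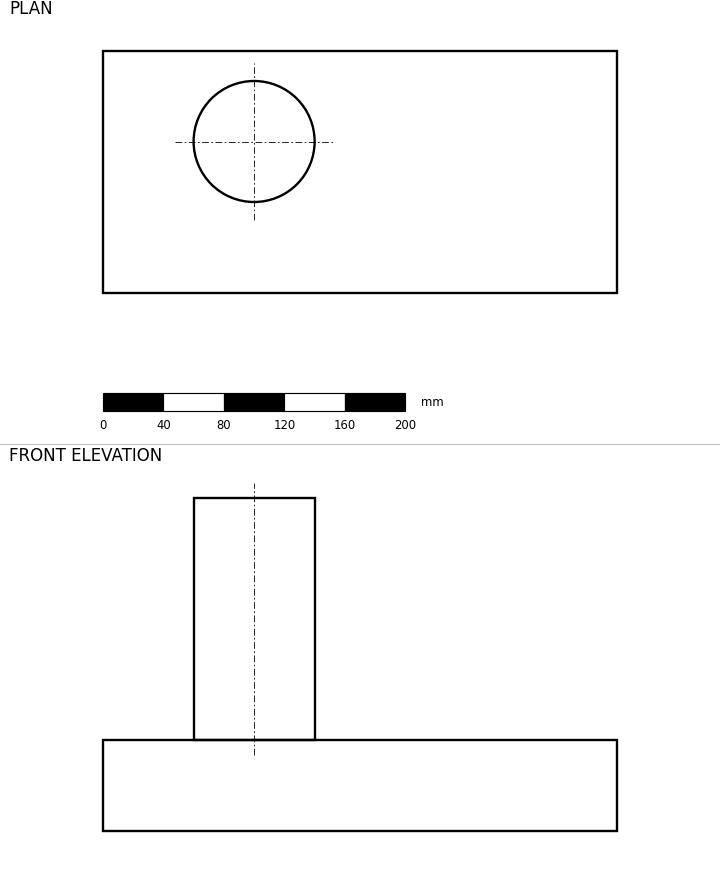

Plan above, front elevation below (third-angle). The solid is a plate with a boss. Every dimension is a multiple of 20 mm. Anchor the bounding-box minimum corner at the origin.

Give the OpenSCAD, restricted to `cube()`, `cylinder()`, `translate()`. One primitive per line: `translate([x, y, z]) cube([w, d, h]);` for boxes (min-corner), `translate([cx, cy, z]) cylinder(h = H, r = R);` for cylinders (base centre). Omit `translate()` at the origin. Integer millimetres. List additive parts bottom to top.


cube([340, 160, 60]);
translate([100, 100, 60]) cylinder(h = 160, r = 40);


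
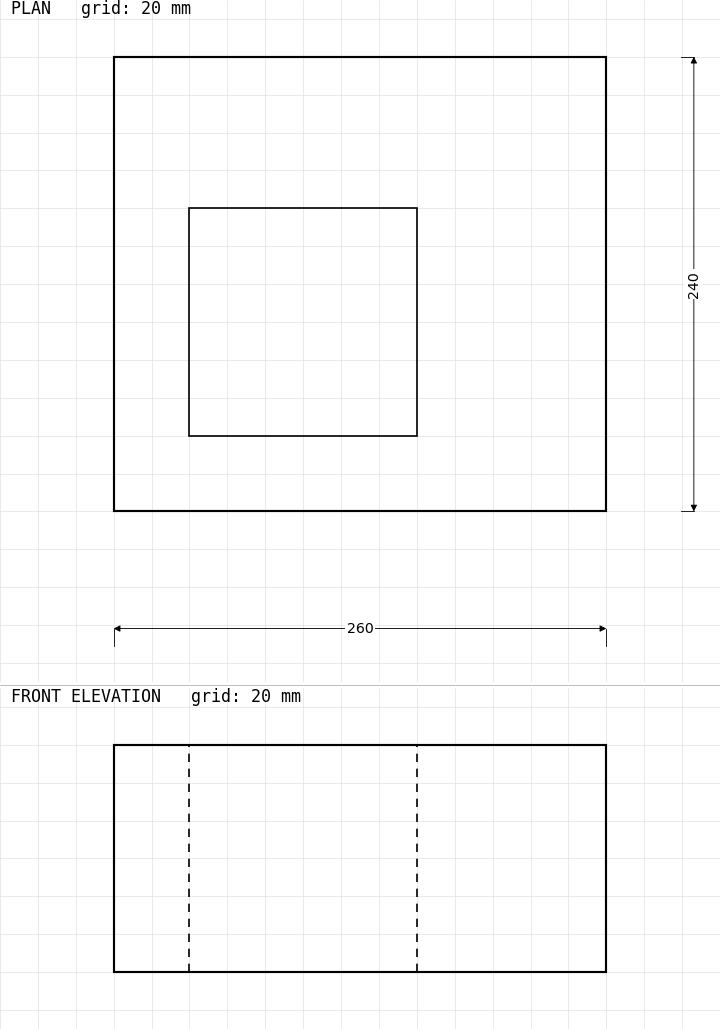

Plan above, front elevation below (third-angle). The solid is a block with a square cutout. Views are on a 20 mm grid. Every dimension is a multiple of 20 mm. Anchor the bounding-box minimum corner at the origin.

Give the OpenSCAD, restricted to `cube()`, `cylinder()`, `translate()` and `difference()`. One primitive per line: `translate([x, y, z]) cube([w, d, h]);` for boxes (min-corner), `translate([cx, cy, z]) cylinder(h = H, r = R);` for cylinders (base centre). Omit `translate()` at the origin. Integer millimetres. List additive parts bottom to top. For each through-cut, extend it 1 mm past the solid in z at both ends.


difference() {
  cube([260, 240, 120]);
  translate([40, 40, -1]) cube([120, 120, 122]);
}


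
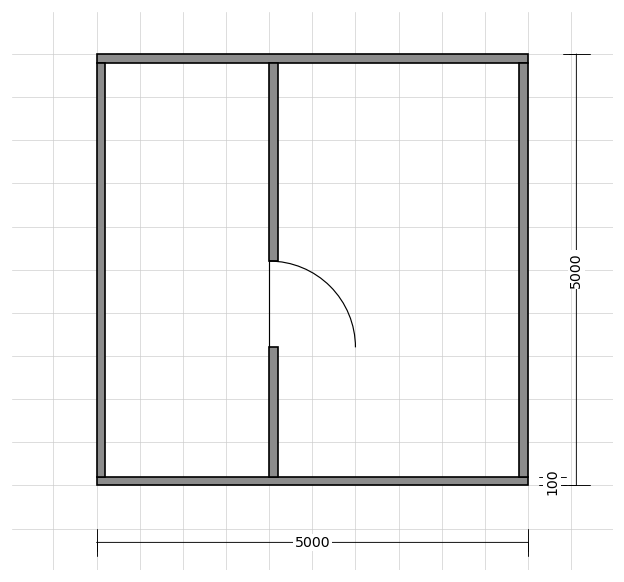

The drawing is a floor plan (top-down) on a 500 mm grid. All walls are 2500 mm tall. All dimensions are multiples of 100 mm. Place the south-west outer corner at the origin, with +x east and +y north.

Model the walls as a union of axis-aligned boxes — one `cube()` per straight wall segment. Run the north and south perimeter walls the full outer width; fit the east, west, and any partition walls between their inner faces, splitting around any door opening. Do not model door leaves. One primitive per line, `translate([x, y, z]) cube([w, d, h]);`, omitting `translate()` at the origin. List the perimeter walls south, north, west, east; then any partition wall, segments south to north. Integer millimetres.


cube([5000, 100, 2500]);
translate([0, 4900, 0]) cube([5000, 100, 2500]);
translate([0, 100, 0]) cube([100, 4800, 2500]);
translate([4900, 100, 0]) cube([100, 4800, 2500]);
translate([2000, 100, 0]) cube([100, 1500, 2500]);
translate([2000, 2600, 0]) cube([100, 2300, 2500]);
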